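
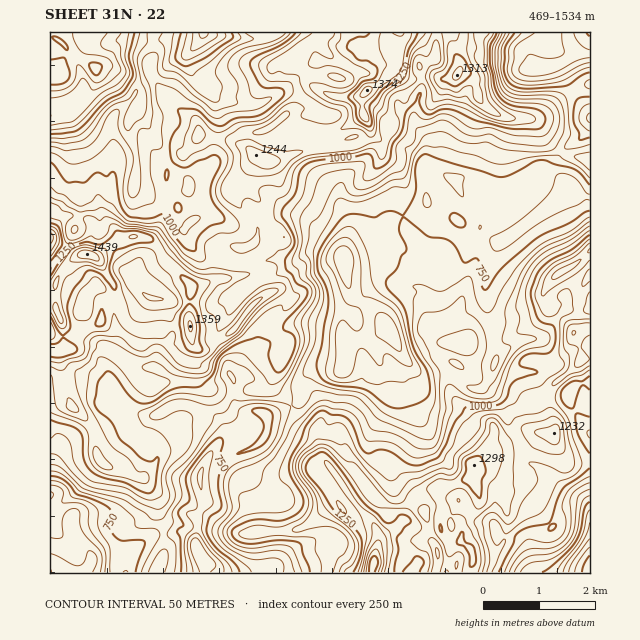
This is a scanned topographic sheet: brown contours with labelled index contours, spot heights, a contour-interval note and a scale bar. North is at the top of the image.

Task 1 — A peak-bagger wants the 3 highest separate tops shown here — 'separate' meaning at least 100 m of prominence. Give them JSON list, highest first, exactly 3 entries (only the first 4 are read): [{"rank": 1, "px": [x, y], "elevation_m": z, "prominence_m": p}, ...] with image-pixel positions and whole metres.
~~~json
[{"rank": 1, "px": [87, 254], "elevation_m": 1439, "prominence_m": 589}, {"rank": 2, "px": [367, 90], "elevation_m": 1374, "prominence_m": 306}, {"rank": 3, "px": [190, 326], "elevation_m": 1359, "prominence_m": 142}]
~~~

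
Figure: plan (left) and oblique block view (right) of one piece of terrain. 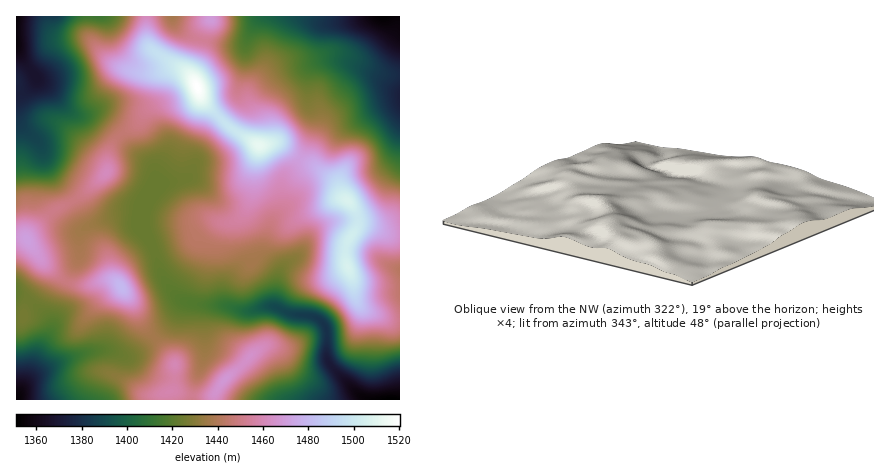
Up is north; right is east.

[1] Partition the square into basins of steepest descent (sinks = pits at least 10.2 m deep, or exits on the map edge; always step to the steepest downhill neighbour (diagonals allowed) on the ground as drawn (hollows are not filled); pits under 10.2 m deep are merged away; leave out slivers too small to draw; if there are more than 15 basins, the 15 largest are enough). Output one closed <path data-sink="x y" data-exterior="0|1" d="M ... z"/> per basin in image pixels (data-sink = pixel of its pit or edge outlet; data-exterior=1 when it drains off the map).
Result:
<path data-sink="392 400" data-exterior="1" d="M184 71l-8 0-8 5-7 22-17 16-10 12-12 7-8 9-5 10-3 22-26 23-28 15-22 20-3 4 1 6 14 20 18 16 10 5 20 2 14-5 8 0 8 4 14 20 11 24 30 36-1 22-2 5-7 3 1 6 234 0 0-166-10 0-26-9-6 2 0-9-5-12-12-12-9-15-18-14-16-7-14-12-6-3-20 2-28-17-28-28-7-18z"/><path data-sink="384 16" data-exterior="1" d="M400 16l-188 0-6 10-7 28-7 16 0 6 10 24 28 28 28 17 20-2 20 15 16 7 21 17 6 12 12 12 5 12 0 9 2-2 8 1 22 8 10 0z"/><path data-sink="16 16" data-exterior="1" d="M146 16l-130 0 0 221 10 2 4-7 22-20 24-13 24-19 7-8 1-16 6-14 8-9 12-7 10-12 17-16 5-18 6-7 4-2 10 1-37-26-2-6z"/><path data-sink="16 400" data-exterior="1" d="M22 237l-6 1 0 162 148 0 1-6 7-3 2-5 1-22-30-36-11-24-14-20-8-4-8 0-14 5-20-2-22-16-20-27z"/><path data-sink="172 16" data-exterior="1" d="M210 16l-62 0 0 28 6 8 30 17 8 9 0-8 7-16 4-18 8-16z"/>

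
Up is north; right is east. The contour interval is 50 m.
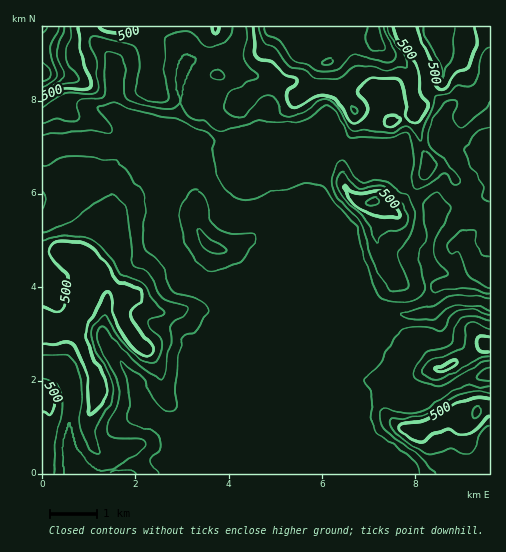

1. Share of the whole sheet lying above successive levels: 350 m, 64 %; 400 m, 41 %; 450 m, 25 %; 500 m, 13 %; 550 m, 4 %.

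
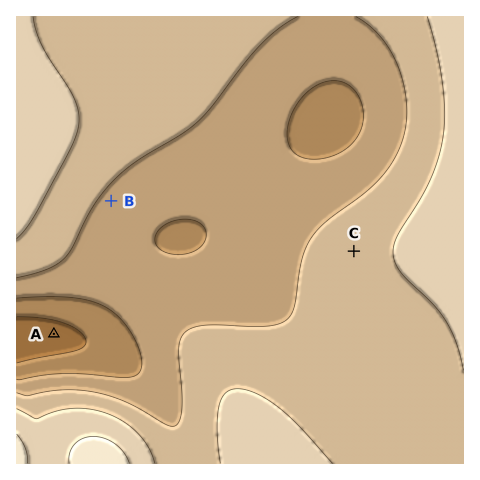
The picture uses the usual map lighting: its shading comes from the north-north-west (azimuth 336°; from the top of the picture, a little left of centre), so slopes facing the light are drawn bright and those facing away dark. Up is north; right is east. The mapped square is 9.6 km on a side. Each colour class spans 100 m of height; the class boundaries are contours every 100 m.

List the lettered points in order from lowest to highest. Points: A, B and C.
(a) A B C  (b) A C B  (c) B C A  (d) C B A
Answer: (a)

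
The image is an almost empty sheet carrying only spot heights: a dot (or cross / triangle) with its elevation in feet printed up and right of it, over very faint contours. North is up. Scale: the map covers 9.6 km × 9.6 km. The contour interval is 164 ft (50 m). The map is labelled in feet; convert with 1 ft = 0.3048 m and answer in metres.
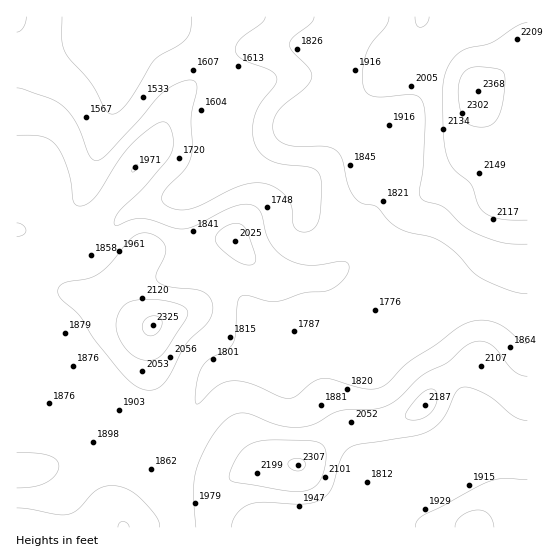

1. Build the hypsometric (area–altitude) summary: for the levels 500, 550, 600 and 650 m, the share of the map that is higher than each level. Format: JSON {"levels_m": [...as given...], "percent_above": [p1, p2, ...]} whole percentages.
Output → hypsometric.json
{"levels_m": [500, 550, 600, 650], "percent_above": [88, 67, 27, 8]}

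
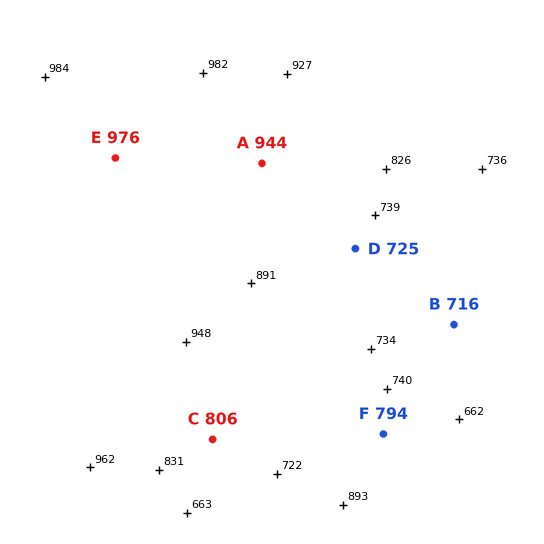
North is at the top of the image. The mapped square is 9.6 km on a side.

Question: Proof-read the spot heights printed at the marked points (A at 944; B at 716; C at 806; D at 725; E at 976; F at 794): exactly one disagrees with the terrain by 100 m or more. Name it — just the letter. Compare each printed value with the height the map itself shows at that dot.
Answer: A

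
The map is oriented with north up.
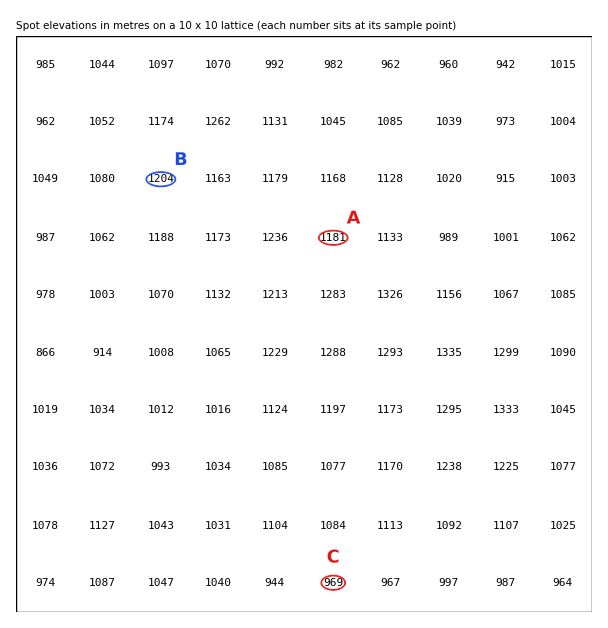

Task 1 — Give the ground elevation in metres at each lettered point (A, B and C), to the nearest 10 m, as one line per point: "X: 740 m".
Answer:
A: 1180 m
B: 1200 m
C: 970 m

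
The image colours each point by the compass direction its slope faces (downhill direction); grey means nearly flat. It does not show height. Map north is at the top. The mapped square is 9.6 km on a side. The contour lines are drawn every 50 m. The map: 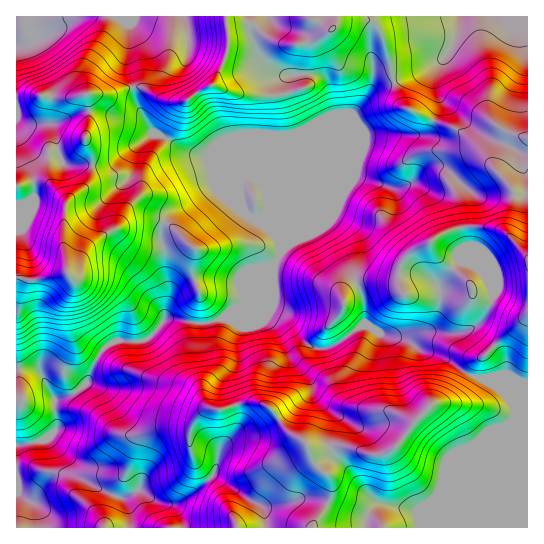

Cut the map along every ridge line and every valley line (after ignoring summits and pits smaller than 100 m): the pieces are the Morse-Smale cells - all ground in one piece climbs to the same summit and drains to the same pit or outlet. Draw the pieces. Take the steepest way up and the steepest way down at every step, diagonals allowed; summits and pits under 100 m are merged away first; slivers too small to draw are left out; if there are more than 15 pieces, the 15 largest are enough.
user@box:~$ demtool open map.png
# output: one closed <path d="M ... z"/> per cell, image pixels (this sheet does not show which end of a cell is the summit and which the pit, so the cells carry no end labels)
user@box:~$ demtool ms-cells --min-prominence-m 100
<path d="M254 179l-11 0-3 3-1 12 4 17-18-19-7-4-7 0-21 16-16 7-9 8-4 10 0 13 3 7 1 29 3 7 0 17-4 19-15 18-7 2-23-1-12 5-7 8-13 30-10 9-20 8-6-6-12-23-23-1 0 157 511 1 1-143-25-9-14 3-18-3-30-20-20-5-18-12-18-3-20-11-1-23-3-9-6-14-8-26-15-24-5-5-12 4-33 21-6-14-1-26-10-20z"/><path d="M133 87l-23 8-23-2 2 26-4 19-7 6-25 5-5 4 0 25 5 8-8-5-14 0-15 5 0 183 23 2 16 29 22-8 10-9 13-30 7-8 12-5 23 1 7-2 8-9 8-12 0-9 3-7 0-17-3-7-1-29-3-7 2-17 11-14 16-7 19-15 9-1 7 3-5-6-13-29-20-4-36-22-15-27z"/><path d="M441 167l-10 0-9 4-12 13-11 4-8 0-36-12-14 21-34 34 20-7 14 18 22 55 2 28 20 11 18 3 18 12 20 5 30 20 8 3 24-3 24 8 1-126-20-24 5-24 0-15-35 1-9-5z"/><path d="M335 16l-109 0 2 33-8 22-9 14-12 6-14 10-22-1-22-13-8 0 3 16 15 27 36 22 20 4 13 29 21 22-2-21 4-7 11 0 11 10 11 24 0 22 6 14 17-10 5-6 48-118 23-26 18-7-8-37-9-20-6-5-31 0-2 3z"/><path d="M117 16l-101 1 1 168 14-4 14 0 7 4-4-7 0-25 5-4 25-5 7-6 4-19-2-26 23 2 23-9-6-23 2-37z"/><path d="M527 16l-66 0-8 27-12 18-24 14-24 7 7 19 6 7 19 9 24 8 18 11 17 17 8 13 17 19 5 10 9-2 4-10-2-10-5-8-1-11-3-3 12 2z"/><path d="M225 16l-107 0 11 10-2 37 5 22 9 2 28 14 16 0 14-10 12-6 9-14 8-22 0-18z"/><path d="M459 16l-122 0-1 6 3-2 34 1 10 16 8 28 1 13 2 3 3 0 33-13 17-13 10-22z"/><path d="M519 152l-2 1 2 6 6 14 2 10-4 10-10 2 0 15-5 24 19 23 1-103z"/>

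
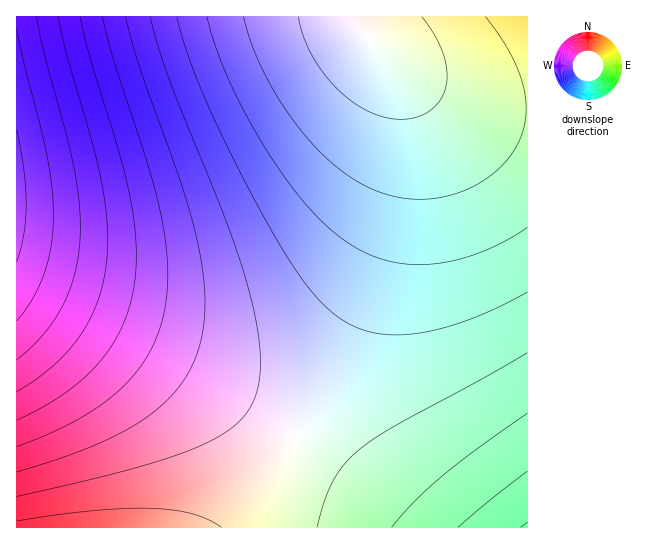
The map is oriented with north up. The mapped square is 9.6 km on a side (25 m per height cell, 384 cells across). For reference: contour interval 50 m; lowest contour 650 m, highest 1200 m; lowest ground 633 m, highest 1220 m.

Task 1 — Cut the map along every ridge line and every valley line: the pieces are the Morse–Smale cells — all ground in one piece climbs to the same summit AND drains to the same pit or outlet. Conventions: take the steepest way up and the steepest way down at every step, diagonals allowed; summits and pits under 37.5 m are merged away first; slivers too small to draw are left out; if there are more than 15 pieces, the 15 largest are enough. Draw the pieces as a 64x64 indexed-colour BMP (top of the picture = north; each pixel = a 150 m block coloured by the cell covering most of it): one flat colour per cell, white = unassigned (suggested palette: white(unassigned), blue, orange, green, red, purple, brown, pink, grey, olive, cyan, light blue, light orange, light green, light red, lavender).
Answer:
<image width="64" height="64" href="data:image/bmp;base64,Qk12CAAAAAAAAHYAAAAoAAAAQAAAAEAAAAABAAQAAAAAAAAIAAATCwAAEwsAABAAAAAAAAAA////ALR3HwAOf/8ALKAsACgn1gC9Z5QAS1aMAMJ34wB/f38AIr28AM++FwDox64AeLv/AIrfmACWmP8A1bDFADMzMzMzMzMzMzMzMzM1VVVVVVVVVVVVVVIiIiIiIiIiMzMzMzMzMzMzMzMzMzNVVVVVVVVVVVVVIiIiIiIiIiIzMzMzMzMzMzMzMzMzM1VVVVVVVVVVVVIiIiIiIiIiIjMzMzMzMzMzMzMzMzMzNVVVVVVVVVVVIiIiIiIiIiIiMzMzMzMzMzMzMzMzMzMzVVVVVVVVVSIiIiIiIiIiIiIzMzMzMzMzMzMzMzMzMzM1VVVVVVVSIiIiIiIiIiIiIjMzMzMzMzMzMzMzMzMzMzVVVVVVVSIiIiIiIiIiIiIiMzMzMzMzMzMzMzMzMzMzM1VVVVUiIiIiIiIiIiIiIiIzMzMzMzMzMzMzMzMzMzMzNVVVUiIiIiIiIiIiIiIiIjMzMzMzMzMzMzMzMzMzMzMzVVUiIiIiIiIiIiIiIiIiMzMzMzMzMzMzMzMzMzMzMzNVIiIiIiIiIiIiIiIiIiIzMzMzMzMzMzMzMzMzMzMzMzIiIiIiIiIiIiIiIiIiIjMzMzMzMzMzMzMzMzMzMzMxESIiIiIiIiIiIiIiIiIiMzMzMzMzMzMzMzMzMzMzMRERIiIiIiIiIiIiIiIiIiIzMzMzMzMzMzMzMzMzMzMRERESIiIiIiIiIiIiIiIiIjMzMzMzMzMzMzMzMzMzEREREREiIiIiIiIiIiIiIiIiMzMzMzMzMzMzMzMzMzERERERESIiIiIiIiIiIiIiIiIzMzMzMzMzMzMzMzMxEREREREREiIiIiIiIiIiIiIiIjMzMzMzMzMzMzMzMRERERERERESIiIiIiIiIiIiIiIiMzMzMzMzMzMzMzEREREREREREREiIiIiIiIiIiIiIiIzMzMzMzMzMzMzERERERERERERESIiIiIiIiIiIiIiIjMzMzMzMzMzMxEREREREREREREREiIiIiIiIiIiIiIiMzMzMzMzMzMRERERERERERERERESIiIiIiIiIiIiIiIzMzMzMzMzEREREREREREREREREREiIiIiIiIiIiIiIjMzMzMzMxERERERERERERERERERESIiIiIiIiIiIiIiMzMzMzMREREREREREREREREREREREiIiIiIiIiIiIiIzMzMzERERERERERERERERERERERESIiIiIiIiIiIiIjMzMxERERERERERERERERERERERERIiIiIiIiIiIiIiMzMRERERERERERERERERERERERERESIiIiIiIiIiIiIzERERERERERERERERERERERERERERIiIiIiIiIiIiIjERERERERERERERERERERERERERERESIiIiIiIiIiIiERERERERERERERERERERERERERERERIiIiIiIiIiIiIREREREREREREREREREREREREREREREiIiIiIiIiIiIhERERERERERERERERERERERERERERERIiIiIiIiIiIiEREREREREREREREREREREREREREREREiIiIiIiIiIiIRERERERERERERERERERERERERERERESIiIiIiIiIiIhERERERERERERERERERERERERERERERIiIiIiIiIiIiERERERERERERERERERERERERERERERESIiIiIiIiIiIRERERERERERERERERERERERERERERERIiIiIiIiIiIhEREREREREREREREREREREREREREREREiIiIiIiIiIiERERERERERERERERERERERERERERERESIiIiIiIiIiIREREREREREREREREREREREREREREREREiIiIiIiIiIhERERERERERERERERERERERERERERERESIiIiIiIiIiERERERERERERERERERERERERERERERERIiIiIiIiIiIREREREREREREREREREREREREREREREREiIiIiIiIiIhERERERERERERERERERERERERERERERESIiIiIiIiIiERERERERERERERERERERERERERERERERIiIiIiIiIiIRERERERERERERERERERERERERERERERESIiIiIiIiIhERERERERERERERERERERERERERERERERIiIiIiIiIiEREREREREREREREREREREREREREREREREiIiIiIiIiIRERERERERERERERERERERERERERERERESIiIiIiIiIhERERERERERERERERERERERERERERERERIiIiIiIiIiERERERERERERERERERERERERERERERERIiIiIiIiIkQREREREREREREREREREREREREREREREREiIiIiRERERBERERERERERERERERERERERERERERERESIiJEREREREERERERERERERERERERERERERERERERERIiREREREREQRERERERERERERERERERERERERERERERIkRERERERERBEREREREREREREREREREREREREREREREkREREREREREEREREREREREREREREREREREREREREREkREREREREREQREREREREREREREREREREREREREREREURERERERERERBEREREREREREREREREREREREREREREUREREREREREREEREREREREREREREREREREREREREREUREREREREREREQREREREREREREREREREREREREREREURERERERERERERBERERERERERERERERERERERERERERRERERERERERERE"/>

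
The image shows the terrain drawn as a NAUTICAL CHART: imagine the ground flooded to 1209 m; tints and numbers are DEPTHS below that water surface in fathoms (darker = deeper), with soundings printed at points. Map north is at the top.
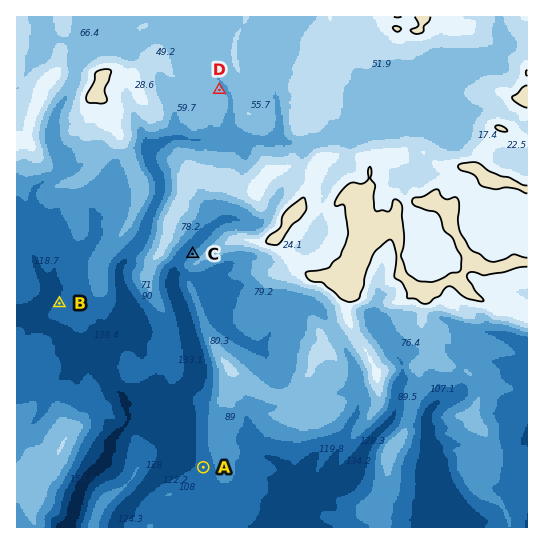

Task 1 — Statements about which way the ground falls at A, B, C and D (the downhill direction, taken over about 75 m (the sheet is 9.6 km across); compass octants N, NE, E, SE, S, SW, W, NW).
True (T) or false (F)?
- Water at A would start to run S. F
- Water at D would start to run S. F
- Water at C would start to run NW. T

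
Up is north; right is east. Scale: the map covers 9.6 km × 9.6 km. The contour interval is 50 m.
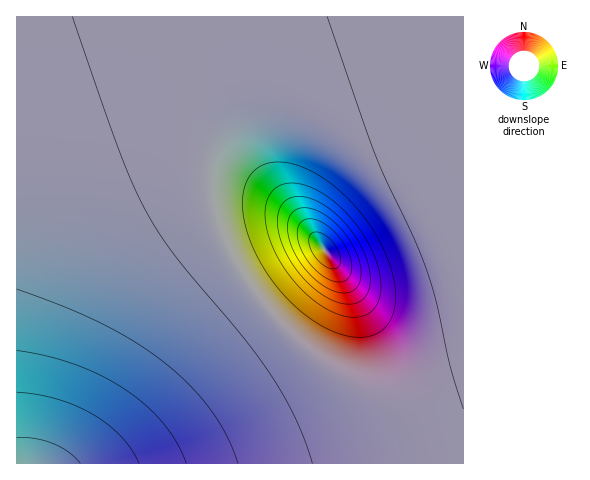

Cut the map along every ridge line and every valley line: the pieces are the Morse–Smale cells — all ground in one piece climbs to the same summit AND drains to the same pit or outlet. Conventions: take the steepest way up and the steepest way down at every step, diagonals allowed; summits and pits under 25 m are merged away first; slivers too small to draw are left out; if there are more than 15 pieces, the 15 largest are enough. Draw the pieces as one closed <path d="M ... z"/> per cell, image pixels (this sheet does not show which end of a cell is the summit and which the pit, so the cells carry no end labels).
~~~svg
<path d="M463 16l-447 1 1 447 447-1 0-88-39 10-35 0-39-12-33-20-41-35-35-46-21-43-8-39 1-24 6-20 14-22 15-14 41-20 169-58 5-3z"/><path d="M463 30l-161 55-43 19-16 11-13 15-10 16-4 14-3 30 6 32 15 36 18 28 25 32 41 35 33 20 32 11 19 2 23-1 22-5 17-6z"/>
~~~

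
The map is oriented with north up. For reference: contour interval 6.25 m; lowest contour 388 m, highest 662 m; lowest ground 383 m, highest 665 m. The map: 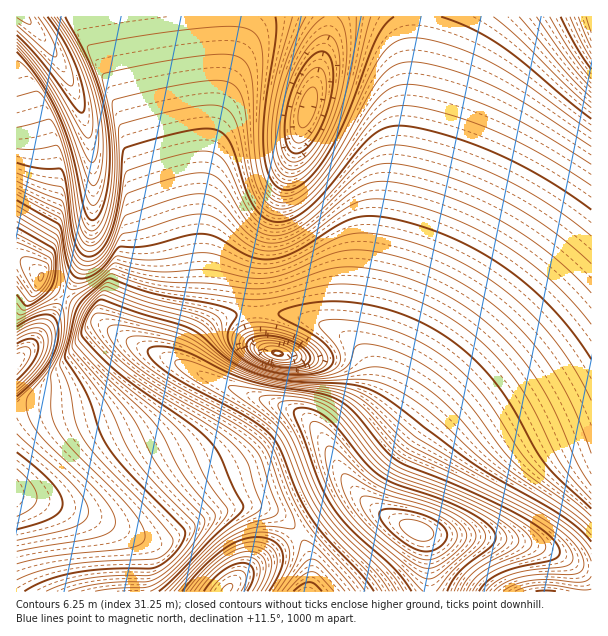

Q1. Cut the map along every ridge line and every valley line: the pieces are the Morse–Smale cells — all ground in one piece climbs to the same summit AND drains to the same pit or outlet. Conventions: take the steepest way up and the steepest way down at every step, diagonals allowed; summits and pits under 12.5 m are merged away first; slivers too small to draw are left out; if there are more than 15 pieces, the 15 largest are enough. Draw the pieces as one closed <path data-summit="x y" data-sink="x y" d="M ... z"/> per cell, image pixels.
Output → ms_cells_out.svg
<path data-summit="417 530" data-sink="591 17" d="M591 16l-177 1 0 49-8 80-16 90-23 97 3 50-4 12-8 10-32 32 0 7 24 42 19 19 14 9 42 20 73 4 38 8 24 8 25 14 7-1z"/><path data-summit="417 530" data-sink="308 108" d="M413 16l-183 1 0 27-2 25-18 78-8 53-2 100-6 21-13 29-1 10 3 6 5 0 2-12 8-13 18-19 12-6 14-3 37 0 42 11 29 16 16 19 2 9 0 19 2-25-3-8 0-21 23-97 19-113 5-57z"/><path data-summit="417 530" data-sink="17 494" d="M147 350l-9 4-31 36-20 12-22 4-38 0-11 2 1 184 121 0 1-41-6-12-13-10 29 12 15 0 48-27 24-8 15-1 16 3 9 4 24 22 44-32 9-4 9 0-12-12-8-13-24-44-13-13-17-8-58-20-48-24z"/><path data-summit="417 530" data-sink="23 17" d="M230 16l-206 1 19 21 19 28 18 39 11 42 3 30-3 59-7 27-18 34 24 15 14 13 18 12 57 27 2-1-1-7 2-11 12-24 6-21 2-100 8-53 18-78 2-25z"/><path data-summit="41 276" data-sink="23 17" d="M23 16l-7 1 0 241 10 4 9 8 5 5 0 6 2 2 23 13 19-33 7-27 3-36-3-53-11-42-18-39-19-28z"/><path data-summit="417 530" data-sink="278 353" d="M279 313l-37 0-14 3-12 6-18 19-8 13-2 12 4 4 38 18 58 20 12 6 18 15 6 11 4-8 27-25 7-11 6-15 0-13-2-9-16-19-14-9-33-13z"/><path data-summit="417 530" data-sink="306 591" d="M359 498l-6 0-9 4-46 32 8 11 6 18 0 18-4 10 121 1-1-41-4-17-41-20z"/><path data-summit="227 590" data-sink="17 494" d="M251 505l-15 1-24 8-48 27-15 0-26-11 10 9 6 12 0 40 86 1 32-30 41-28-6-9-16-13-9-4z"/><path data-summit="417 530" data-sink="17 362" d="M65 296l-28 43-21 21 1 48 48-2 22-4 20-12 31-36 10-4-26-13-18-12-14-13z"/><path data-summit="417 530" data-sink="546 591" d="M431 534l-7 0 4 17 0 28 3 13 161-1-1-23-10-2-32-16-51-12z"/><path data-summit="227 590" data-sink="306 591" d="M299 535l-42 27-31 29 82 1 4-11 0-18-6-18z"/><path data-summit="41 276" data-sink="17 362" d="M20 259l-4 1 1 100 20-21 27-40-1-4-21-12-2-2 0-6z"/>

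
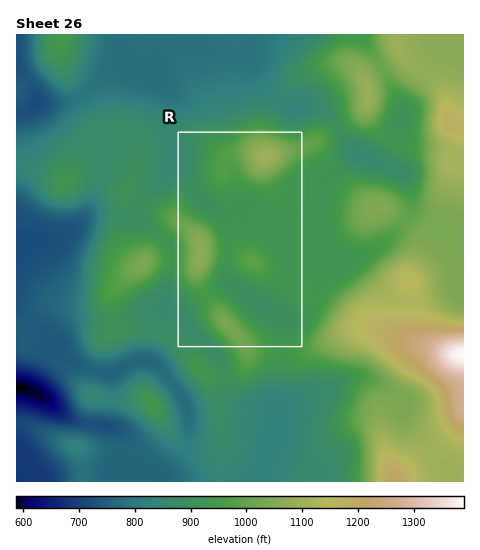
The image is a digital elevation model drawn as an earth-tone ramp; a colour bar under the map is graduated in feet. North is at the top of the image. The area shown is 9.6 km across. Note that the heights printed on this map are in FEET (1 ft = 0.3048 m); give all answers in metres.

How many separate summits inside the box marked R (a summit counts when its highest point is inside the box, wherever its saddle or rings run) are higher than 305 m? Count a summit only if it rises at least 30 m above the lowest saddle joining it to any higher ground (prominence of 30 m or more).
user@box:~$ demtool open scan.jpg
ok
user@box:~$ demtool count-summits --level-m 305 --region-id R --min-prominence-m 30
2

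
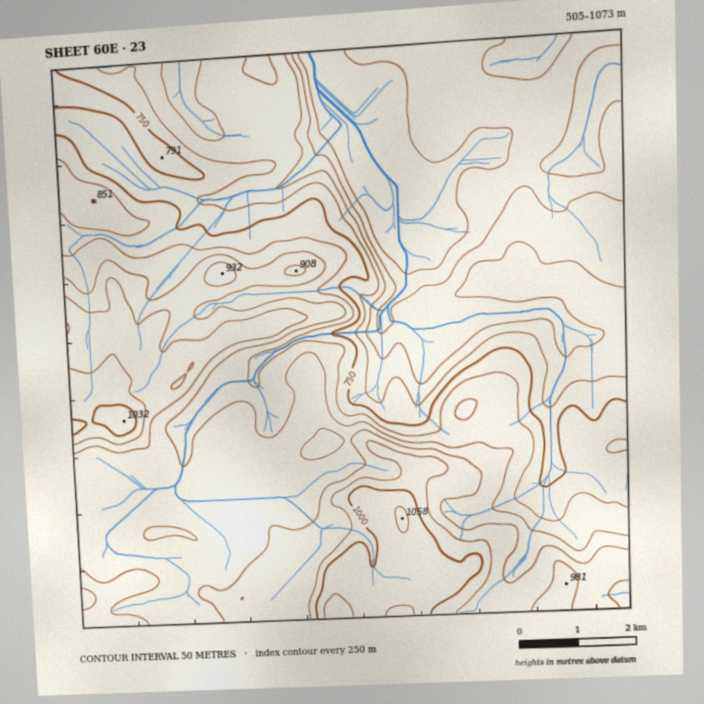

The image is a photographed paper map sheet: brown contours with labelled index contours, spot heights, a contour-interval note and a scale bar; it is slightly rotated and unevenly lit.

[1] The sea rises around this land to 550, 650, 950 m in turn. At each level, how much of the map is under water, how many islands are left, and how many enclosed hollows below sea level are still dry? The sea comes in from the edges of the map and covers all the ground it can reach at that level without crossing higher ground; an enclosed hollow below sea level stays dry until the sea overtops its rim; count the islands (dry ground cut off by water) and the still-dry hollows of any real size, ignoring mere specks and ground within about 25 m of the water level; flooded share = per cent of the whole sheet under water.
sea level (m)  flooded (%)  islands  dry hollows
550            9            0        0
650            25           0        0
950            92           0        0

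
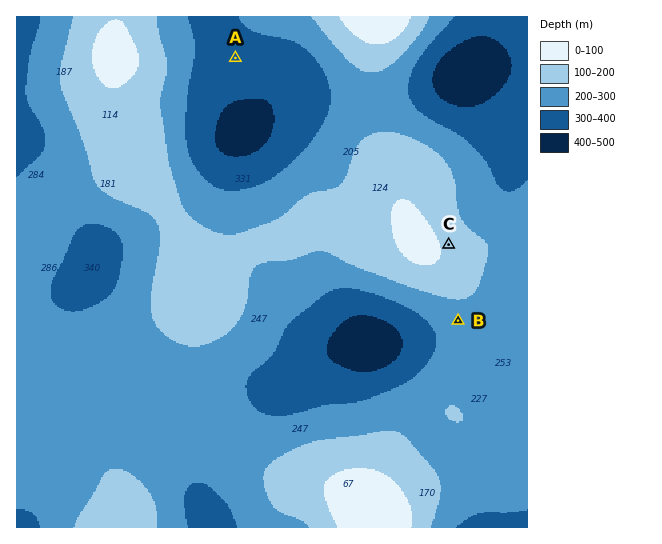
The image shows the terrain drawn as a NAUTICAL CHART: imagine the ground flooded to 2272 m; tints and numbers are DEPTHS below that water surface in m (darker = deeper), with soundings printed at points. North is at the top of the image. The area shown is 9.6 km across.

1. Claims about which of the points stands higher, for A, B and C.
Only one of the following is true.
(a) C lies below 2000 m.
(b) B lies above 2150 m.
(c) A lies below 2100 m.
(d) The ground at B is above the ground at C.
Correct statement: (c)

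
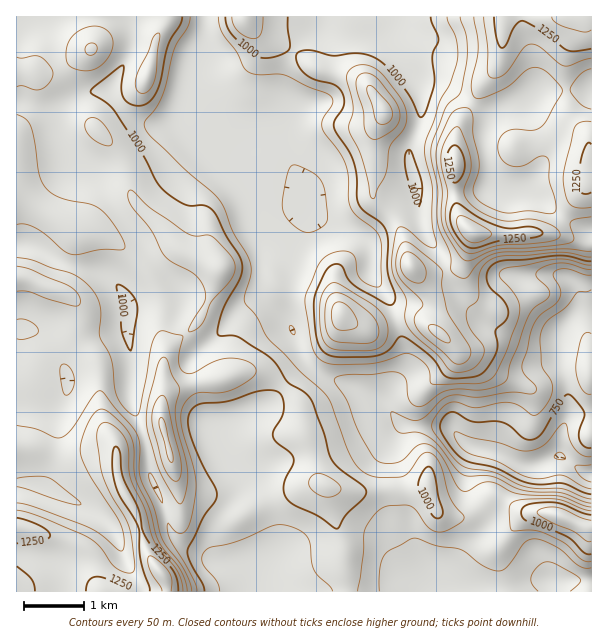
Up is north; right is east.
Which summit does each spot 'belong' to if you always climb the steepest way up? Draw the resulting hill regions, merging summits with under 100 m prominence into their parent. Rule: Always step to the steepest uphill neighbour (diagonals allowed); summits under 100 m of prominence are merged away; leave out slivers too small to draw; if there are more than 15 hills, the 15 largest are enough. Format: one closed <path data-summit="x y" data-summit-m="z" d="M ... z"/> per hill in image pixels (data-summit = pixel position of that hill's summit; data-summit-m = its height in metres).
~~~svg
<path data-summit="161 573" data-summit-m="1336" d="M204 16l-188 1 0 574 430 1 5-7 5-16 7-15 27-32-22-33 0-16 7-24-10-5-16-17-30 0-17-3-24-27-58-24-16-16-16-36 0-13 8-33-2-35 2-7 11-14 5-12-3-2-51 0-18-37 1-16-10-1-15-7-18-14-11-13-1-12 6-30 10-25z"/><path data-summit="471 231" data-summit-m="1346" d="M434 82l-16 2 3 11 0 24-12 30 0 12 7 22 2 30 4 15 5 9 13 17 12 33 34 38 36 15 37 1 1 24 8 27 0 24-8 21-1 18 17 13 15 6 1-385-50 3-17 11-19 5-9 4-9 0-20-10-15-12z"/><path data-summit="411 267" data-summit-m="1200" d="M417 196l-1 4-20 8-32 31 6 9 0 24 21 30 13 48 0 16-16 26-3 12 7 10 13 12 44 1 16 17 9 4 23 4 27 12 15 0 18-7 2-2 3-24 6-15 0-24-8-27-1-24-37-1-31-12-13-11-26-30-12-33-13-17-9-24z"/><path data-summit="383 111" data-summit-m="1175" d="M326 24l-2 0 7 9 3 11 0 16-4 26-5 10-5 6-21 7-7 7-9 16-1 8 7 19 19 35 5 19 17 11 35 14 31-30 20-8 0-17-7-22 0-12 12-30 0-24-7-18-34-41-23-4z"/><path data-summit="162 426" data-summit-m="1208" d="M182 292l-8 4-31 6-15 6 0 33 4 13-2 42 15 44 5 34 13 29 9 31 10 10 24 10 7 6 9 2-5-7-3-9 2-18 4-10 22-30 6-15-19-17-13-25-8-8-6-12-10-39 0-13 7-9-17-20-4-9 0-7 4-14z"/><path data-summit="560 516" data-summit-m="1086" d="M479 448l-4 1-5 12-2 12 0 16 22 33-27 32-7 15-5 16-5 6 108 1 1-12 36 0 1-106-16-6-16-12-21 8-15 0-27-12z"/><path data-summit="579 17" data-summit-m="1312" d="M591 16l-202 0-3 11-6 9 39 48 22 0 12 6 23 16 12 6 9 0 9-4 19-5 17-11 48-2 2-3z"/><path data-summit="341 314" data-summit-m="1176" d="M312 211l-16 22-2 7 2 35-8 33 0 13 16 36 10 11 15 10 40 14 15 11 4-11 16-26 0-16-13-48-21-30 0-24-3-6-14-10-32-12z"/>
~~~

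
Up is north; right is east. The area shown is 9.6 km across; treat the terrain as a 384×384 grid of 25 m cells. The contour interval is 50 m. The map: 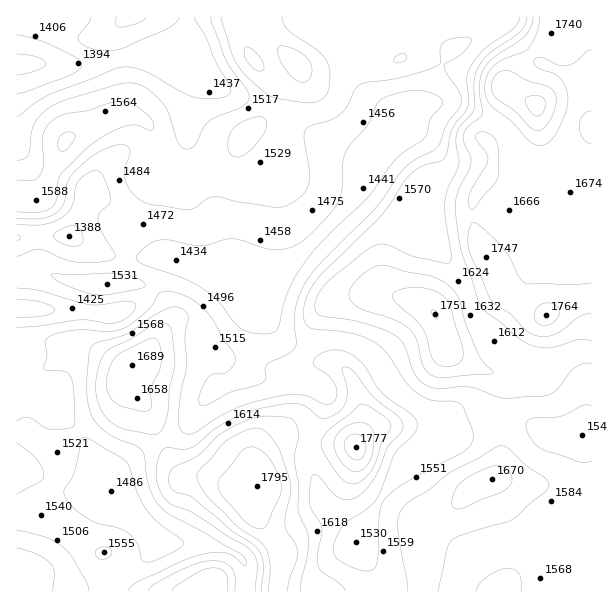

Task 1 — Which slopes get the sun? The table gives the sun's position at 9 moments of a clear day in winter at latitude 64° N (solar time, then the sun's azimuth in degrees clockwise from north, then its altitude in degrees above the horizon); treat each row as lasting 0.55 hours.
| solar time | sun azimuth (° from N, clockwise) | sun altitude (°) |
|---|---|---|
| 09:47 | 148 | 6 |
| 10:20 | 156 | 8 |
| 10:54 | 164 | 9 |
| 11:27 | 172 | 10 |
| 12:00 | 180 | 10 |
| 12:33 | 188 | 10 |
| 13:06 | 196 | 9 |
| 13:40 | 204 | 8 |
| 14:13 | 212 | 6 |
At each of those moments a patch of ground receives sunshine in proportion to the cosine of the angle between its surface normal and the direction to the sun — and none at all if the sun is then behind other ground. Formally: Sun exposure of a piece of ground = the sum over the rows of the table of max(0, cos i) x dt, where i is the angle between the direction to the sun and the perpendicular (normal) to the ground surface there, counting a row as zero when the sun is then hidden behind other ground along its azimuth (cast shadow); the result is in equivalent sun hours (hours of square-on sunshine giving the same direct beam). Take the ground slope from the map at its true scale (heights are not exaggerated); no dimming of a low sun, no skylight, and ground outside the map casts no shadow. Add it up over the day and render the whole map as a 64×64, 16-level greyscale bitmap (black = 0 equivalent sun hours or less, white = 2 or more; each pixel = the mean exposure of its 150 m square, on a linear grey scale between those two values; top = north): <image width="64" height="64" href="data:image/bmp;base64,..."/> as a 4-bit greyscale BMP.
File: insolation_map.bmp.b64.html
<image width="64" height="64" href="data:image/bmp;base64,Qk12CAAAAAAAAHYAAAAoAAAAQAAAAEAAAAABAAQAAAAAAAAIAAATCwAAEwsAABAAAAAAAAAAAAAAABEREQAiIiIAMzMzAERERABVVVUAZmZmAHd3dwCIiIgAmZmZAKqqqgC7u7sAzMzMAN3d3QDu7u4A////AFVVVVZmVDIiI0RVVmVVVmZUQzMzRFVmZlVEVVVmVVVVZmVVZ4djEAAAASIkVERXh1MRESNFVnd2VDMzRFVVVVVmd2d4mZdBAAAAAAAjVWeZYxESI0Vmd3ZUQyIjNFVVVXiIiIiJmGMQAAAAABWIdnh1MiNEVmd3dmZUMyM0VVZmmaqphlVVVDEAAAABa9t0RWdkRFVWZndnd3ZVRFVmZma7u6l0IRIzMyEAACjv/GIjV3dlVVZmZmeJmHd3dmZmZsy6l1MRESREVWVp3//7ZDNFd3ZlVmZlaJqpmId3ZmZmqql1QyIjNVeKq97u7bl1QyNXiHZVVVVomqmZh3dmZmZmZUMzRERVec3d3u25iIdTIkeahlRENFaJmZmHd3d2ZjMzM0RVVVaL3tzN3Kh4mXVEaKuoUyIjRWeImYiIh3ZVMiI1VVVVZ5vMy7u5h2eIdlZ5vLljIRI0VniZmYiIdlUzNFZmVVZniZmqmHZWZmZVZnm823QhESI0Z4mId3ZmVURFZ2ZlZmd3ZmdlQzREMzRnir3slTIREREkVmVERERVVWZ3ZmZmZ2VCIiIjMzMiNGiazu2nQyEAAAASIiESI0R3d3ZmZneHZCEAASMzIiNGeavN26hkMhAAAAARERIjRHd2ZmZnmql1IAABIzMhI1Z4iamImpdUMhAAARIiM0RVdlREVoq93JYxAAAREREjVmZVQzWcynZUMiIjMzNEVVVlQzNXnN3cuVIAAAAAASNFQyEAE4vKh2VEVVQzRFVVVVRENFiszMu6dBAAAAAAE0QxAAACRVVmVWZmVERVZmZmRERFV5qqmZh1MQAAAAABIiEAAAEAASRWZmZVZ3iIh2ZERVVniZmHdmVCEAAAAAAAAAAAAAABR4iHZniaqqqYd1VVVWZ4iIZVVVMhAAAAAAAAACEQABSLzLqZqru7qph3ZmZmZmZ4d2ZmVUMhAAAAAAATQxABN73u7dzLqqmZiHd3d3dlVVZ4h3dlRDIQAAABJGZkIRNYve7+3KmIiHiIiFVnd3VDRXiId2VUQyEAASVneFISNXib3u24ZVVmZ4iZREVndkMiRWZmVVVUMhESI0RTEBNWd4m8ynQyI0VneapVVmdlQgABRVVEVlQzMhESIQABNXiHd4mGQyI0Z4iJqlVWZlQgAAATRVVmUyEREjRDIRR5qZiHdlQzRWi83LmZIiEREQAAAAE1VnYyESIjV5mZq7y7qpl1MzRorN//25gAAAAAAAAAABNnZCIjRERXvN3d3czMuoUzNYq7u8zMqQAAAAAAAAAAAkUyI0VVVVaLzM3d3cy5dENHvMqGZ5q7IAABIiEAAAAAEREkVlVURFeJq7y7qYUzNFi8uFQzV5rLq8zMuoQgAAAAATVWVVQzM1Z3iYdlMQEjWKuWQhEjVu7tzLuqqoUgAAATRVVVVDIiI0RFVDEAABNYmGQhAAEiqqqHVDMzMyEAASNEVVVVMhERIiIiEAAAE3mGQyEAARFmZTEAAAAAAAETNFVVVlVCEAAREREAAAAlmoUzIhIiIiIxAAAAAAEiM0RVVmZmZlMgAAERAAAAATaqdDMzRDMzAAAAAAAUVlZmZnZmZnd3ZDEAAREREAASSJdCI0VVVVUAAAAAFHh3d4iIh3d3eIh1QhAAEiIiIiRoYxEkVVVVVVMyISRoh2d4iZmYiIiIiHZTIQABIzREVXZBEjRWVVZm//65d3dlVoiZmYiIiIiId2UyEAEkVVVmdkIjRVZmZnf///6oZURXiIiIiIiIiHd3dlMhABNmZmZmVEVVVmZmeP///JZDNXiIiHd3eIiHd3d3ZDIQElZ2ZmZmZmZVZmd3ZmiYdURXiZmYd3d3iHd3d3dlQyERNXdlRGeHZlVmZmYRI1Z2VniJmZmHd3d3d3ZmZmVEMhEjZlQzRoh2ZmZmZREkaJmHd3eIiHd3iId3ZmZmVVRDIRE1UyIkd3ZmZmZmATWL3KhmVVVVVWeIiHZmZVVVVUQyEAEjIiNGZmZ3dmYSRpztyXVERDMzRniId2ZVVVVVVEIQAAI0REVWZ3dmZiRXis3bllREQzNFZ4h3ZmVVZmZVQyAAAleHZlZ4h2ZmRWZnm93Kh3dkREVWd4d2ZVVmdmVUMQACaKl1VoqoZmdFVERorMy5h2RERERWd3ZlZnd3ZlRDIRNFZTNHrMl2d0MyESNYq6mGVERDMzRWZmZ4iIh2VUQzMyEQE3rNynZmMhEAASRndlQ0QzIRASRWeJmZmHZVVVQyAAA4vMy6hlQhEAAAEjREMjNDIQAAE2eauqmIdmVVVDIRFK3tqImGQxAAAAAAESIhIzMhAAJGiau6mHd3d2ZlVDNHvdpjNWZDAAAAAAAAARESIyIiR5qZq6l3d4mqiHd3ZmeJhSABNVUAAAAAAAAAARIjNFes25iZl2Z4q93bqYh2VUQhAAAkVREAAAAAAAABIzRFet3Jd4h2Vmiave7Kh1QyEAAAAUZmQyEQABERARI0RFeby4VndkRFVmZ4q6h1MhEAABAkeId2ZmeIh2ZURFVVZ5qXRGZBESNERDRFZVQyEAAANXiamJmqu6u8upiHZmZ4mHQ1UxABJEVEQzNEVVQhAAAViZiIqqmHZnmru7qYd4mYZEVBABI0VVVVREVmZUIAAAJndmd3ZUMyNGiry7mImZhlVUIRI0VVZmZmZmZmUxAAAlZUVWVVVEREVneIh3d3dmVVVENEVVVmZmZmVVVDIQAEVVVV"/>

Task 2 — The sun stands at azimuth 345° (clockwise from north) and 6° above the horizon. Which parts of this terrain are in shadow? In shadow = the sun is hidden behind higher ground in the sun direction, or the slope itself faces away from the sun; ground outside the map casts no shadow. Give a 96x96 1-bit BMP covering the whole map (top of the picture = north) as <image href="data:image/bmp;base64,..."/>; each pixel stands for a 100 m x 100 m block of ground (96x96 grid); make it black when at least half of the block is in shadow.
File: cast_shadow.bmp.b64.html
<image width="96" height="96" href="data:image/bmp;base64,Qk2+BAAAAAAAAD4AAAAoAAAAYAAAAGAAAAABAAEAAAAAAIAEAAATCwAAEwsAAAIAAAAAAAAA////AAAAAAAAAAAAGweAAAAAAAAAAAAAD4eAAAAAAAAAAAAAB4eAAAAAAAA8B4AAD8eAAAAAAAB+B4AAD8fADAAAAAB+AIAAP8PAHAAAAAD+AAAP/8DwPgB4AAD+AAA//8B4fgD8AAD+AAB//8A4fgD+AAD+AAB//8AY/gD/AAD8AAD///gB/gD/AAAwAAD///wD/gB/AAAAAAD//H4D/gA/wAAAAAH/+D4D/gAH4AAAAAH/8D4D/gAB8AAAAAD/4D8D/gAB8AAAAAA+AB4D/wAB8AAAAAAIAAAD/wAAAAAAADgAAAAD/4AAAAAAAHgAAAAD/8AAAAAAAPgAAAAD/8AAAAAAAPwAAAAD/8AAAAAAAfwAAAAD/+AAAAAAA/4AAAAAf+AwAAAAA/8AAAAAH+D4AAAAB/8AAAAAD+H4AA4AB/+AAAAAB+H8AB4AB//AAAAAAYP8D/8AB//AAAAAAAf8P/8AAAHgAAAAAAf///8AAAAQAAAAAA////8AAAAYAAAAAB////8AAAA4AAAAAD////8AAAB4AAAAAD////8AAAB4AAA4A///+P8AAAD4AAB4B7/+AP8AAADwAAD4D4/4Af8AAAAAAAAAH4fwAf8AAAAAAAAAP4PgA/8AAAAAAAAA/8CAH/8AAAAAAAAH/8AAP/8AAAAAAAB//+AAf/8AAAAAAAB//+AA//8AAAAAAAD///AB//8AAYAAAAB///AB//8cH+AAAAB//+AD4H9///AAAAAf/8AD4A////gAAAAB/gAD4AP///wAAAAAAAABwAD///wAAAAAAAAAAAD///gAAAAAAAAAAAD+AAAAAAAAAAAAAAAAAAAAAAAAAAAAAAAAAAAAAAAAAAAAAAAAAAAAAAAAAAAAAAA/wAAAAAAAAAAAAAA/8AAAAAAAAAAAAAB/+AAAAAAAAAAAAAB/+AAAAAAAAAAAAAD//AAAAAAAAAAAAAD//AAAAAAAAAAAAAD//AAAAAAAAAAAAAD//AAAAAAAAAAAAAD//gAAAAAAAAAAAAD//wAAAAAAAAAAAAAD/wHAAAAAAAAAAAAB/wHAAAAAAAABAAAB/4CAAAAAAAAAAGAB/4AAAAAAAAAAAOAB/4AAAAAAAAAAAeAB/4AAAAAAAAAAAeAB/8AAAAAAAAAAB/AA/+AAAAAAAAAAD/AA//AAAAAAAAAAH/AAf/AAAAA8AAAAH/AAH/gAAAB+AAAAP/AAB/AAAAD/AAAAf/AAAfAAAAH/AAAA//AAAAAAAAP/AeAA//AAAAAAAAf/D/AB//AAAAAAAAf+H/gB8OAAAAAAAO/4P/wB8GAAAAAAA//wP/wBwAAAAAAAB/fAf/4AAAAAAAAAD+GAf/8AAAAAAAAAD8AAf/wAAAAAAAAAH4AAH/wAAAw/4AAAHgAAAfgAAB5///8AAAAAACAAAB7///+AAAAAAAAAAB7////AAAAAAAAAAAz/D//gAAAAAAAAAADwAf/gAAAAAAAAAAAAAH/wAAAAAAAAAAAAAB/gAAAAAAAAAAAAAAAAAAAAAAAAAAA="/>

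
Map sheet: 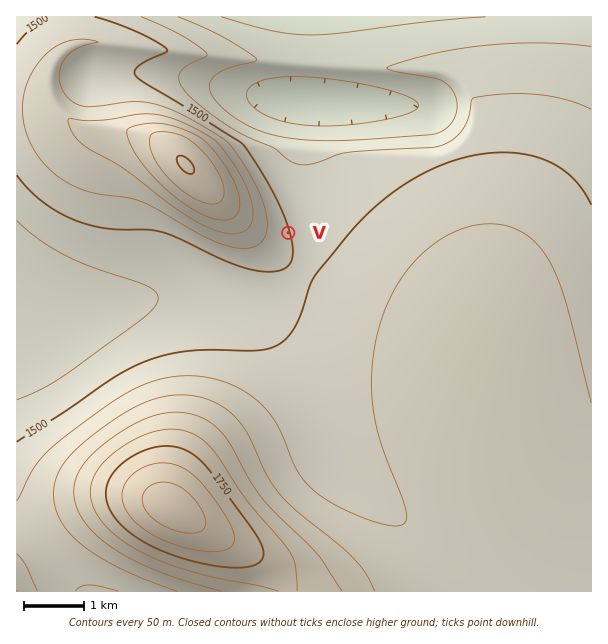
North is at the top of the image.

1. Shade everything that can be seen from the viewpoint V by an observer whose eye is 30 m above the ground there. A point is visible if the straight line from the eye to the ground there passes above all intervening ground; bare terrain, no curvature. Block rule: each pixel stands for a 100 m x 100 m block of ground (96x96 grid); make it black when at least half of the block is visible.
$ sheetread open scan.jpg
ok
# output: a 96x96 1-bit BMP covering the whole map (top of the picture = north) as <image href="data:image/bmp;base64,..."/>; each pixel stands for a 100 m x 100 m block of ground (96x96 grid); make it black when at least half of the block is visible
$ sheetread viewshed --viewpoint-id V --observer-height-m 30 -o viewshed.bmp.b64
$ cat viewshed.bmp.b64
<image width="96" height="96" href="data:image/bmp;base64,Qk2+BAAAAAAAAD4AAAAoAAAAYAAAAGAAAAABAAEAAAAAAIAEAAATCwAAEwsAAAIAAAAAAAAA////AAAAAAAAAAAAAAB/8AAAAAAAAAAAAAB///gAAAAAAAAAAAD///gAAAAAAAAAAAD///gAAAAAAAAAAAH///AAAAAAAAAAAAf///AAAAAAAAAAAD///+AAAAAAAAAAAP///+AAAAAAAAAAA////8AAAAAAAAAAD////4AAAAAAAAAAH////4AAAAAAAAAAf////wAAAAAAAAAB/////gAAAAAAAAAH/////gAAAAAAAAAP/////AAAAAAAAAA/////+AAAAAAAAAD/////8AAAAAAAAAH/////8AAAAAAAAAf/////4AAAAAAAAA//////wAAAAAAAAD//////wAAAAAAAAH//////gAAAAAAAAf//////gAAAAADAB///////AAAAAAB/////////gAAAAAA/////////wAAAAAAP////////8AAAAAAH/////////AAAAAAB/////////gAAAAAA/////////wAAAAAAP////////4AAAAAAH////////8AAAAAAD////////+AAAAAAA/////////AAAAAAAf////////gAAAAAAH////////gAAAAAAD////////wAAAAAAA////////4AAAAAAAf///////4AAAAAAAH///////8AAAAAAAB///////8AAAAAAAAP//////+AAAAAAAAD//////+AAAAAAAAA//////+AAAAAAAAAP//////AAAAAAAAAD//////AAAAAAAAAA//////AAAAAAAAAAf/////AAAAAAAAAAP/////gAAAAAAAAAH/////gAAAAAAAAAD/////gAAAAAAAAAD/////gAAAAAAAAAB/////wAAAAAAAAAB/////wAAAAAAAAAB/////wAAAAAAAAAD/////wAAAAAAAAAD/////wAAAAAAAAAH/////wAAAAAAAAAP/////wAAAAAAAAAf/////wAAAAAAAAA//////4AAAAAAAAB//////4AAAAAAAAD//////4AAAAAAAAH//////4AAAAAAAAH//////4AAAAAAAAH//////4AAAAAAAAP//////4AAAAAAAAP//////4AAAAAAAAP//////4AAAAAAAAP//////4AAAAAAAACH/////4AAAAAAAAAH/////4AAAAAAAAAP/////wAAAAAAAAAP/AAADwAAAAAAAAAAAAAAAwAAAAAAAAAAAAAAAwAAAAAAAAAAAAAAAQAAAAAAAAAAAAAAAYAAAAAAAAAAAAAAAYAAAAAAAAAAAAAAAYAAAAAAAAAAAAAAAYAAAAAAAAAAAAAAAYAAAAAAAAAAAAAAA4AAAAAAAAAAAAAAAwAAAAAAAAAAAAAADwAAAAAAAAAAAAP//gAAAAAAAAAAf////AAAAAAAAAB/////4AAAAAAAAAf////8AAAAAAAAAA/AAAAAAAAAAAAAAAAAAAAAAAAAAAAAAAAAAAAAAAAAAAAAAAAAAAAAAAAAAAAAAAAAAAAAAAAAAAAAAAAAAAAAAAAAAAAAAAAAAAAAAAAAA="/>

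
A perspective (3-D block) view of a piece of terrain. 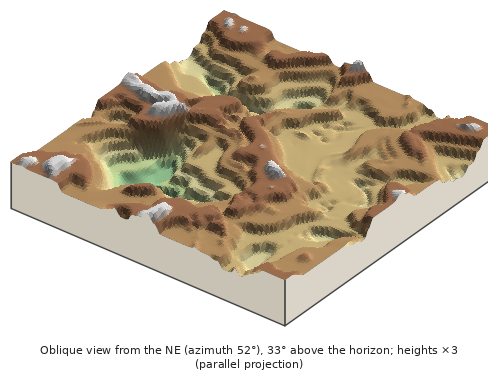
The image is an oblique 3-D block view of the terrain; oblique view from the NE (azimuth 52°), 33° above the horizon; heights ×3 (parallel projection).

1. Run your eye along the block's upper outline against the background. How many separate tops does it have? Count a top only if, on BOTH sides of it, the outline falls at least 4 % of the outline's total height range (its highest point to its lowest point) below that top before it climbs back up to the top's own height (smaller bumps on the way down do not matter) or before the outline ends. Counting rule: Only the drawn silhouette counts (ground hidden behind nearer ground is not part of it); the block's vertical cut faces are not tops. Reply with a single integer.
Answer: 2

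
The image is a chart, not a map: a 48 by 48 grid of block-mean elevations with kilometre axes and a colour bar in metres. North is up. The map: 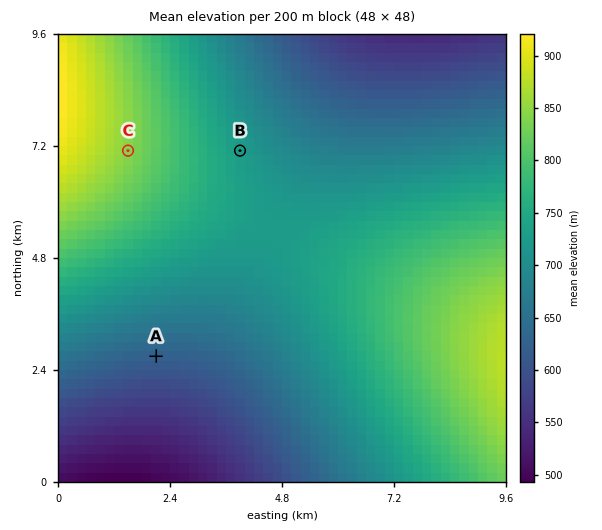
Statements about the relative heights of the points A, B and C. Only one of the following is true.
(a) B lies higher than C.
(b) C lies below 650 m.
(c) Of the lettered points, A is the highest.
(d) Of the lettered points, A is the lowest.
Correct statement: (d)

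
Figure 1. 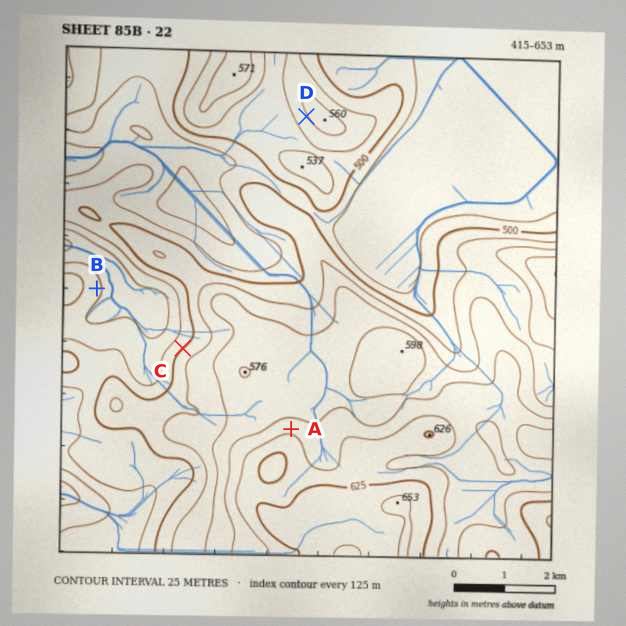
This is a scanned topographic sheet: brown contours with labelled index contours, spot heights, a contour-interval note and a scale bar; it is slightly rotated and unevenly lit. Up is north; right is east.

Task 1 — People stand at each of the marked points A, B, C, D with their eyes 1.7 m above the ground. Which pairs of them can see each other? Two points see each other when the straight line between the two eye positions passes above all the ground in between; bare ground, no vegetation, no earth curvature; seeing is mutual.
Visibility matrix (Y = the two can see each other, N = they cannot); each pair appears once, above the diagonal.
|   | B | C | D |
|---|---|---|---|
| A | N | N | Y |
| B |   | Y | N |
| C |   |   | N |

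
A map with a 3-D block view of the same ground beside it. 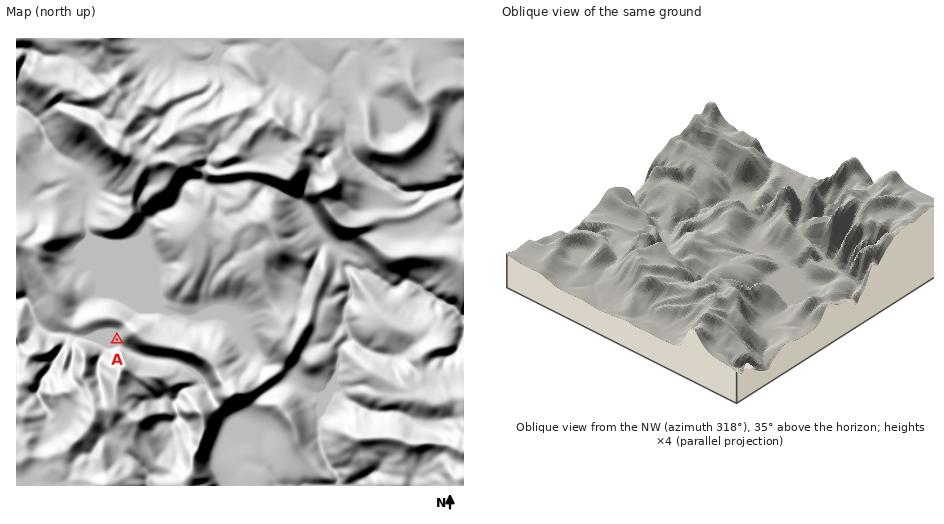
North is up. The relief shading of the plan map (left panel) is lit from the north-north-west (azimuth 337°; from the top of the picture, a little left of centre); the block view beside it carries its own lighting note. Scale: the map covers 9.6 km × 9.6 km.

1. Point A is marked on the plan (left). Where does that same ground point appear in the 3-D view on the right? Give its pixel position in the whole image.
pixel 823 261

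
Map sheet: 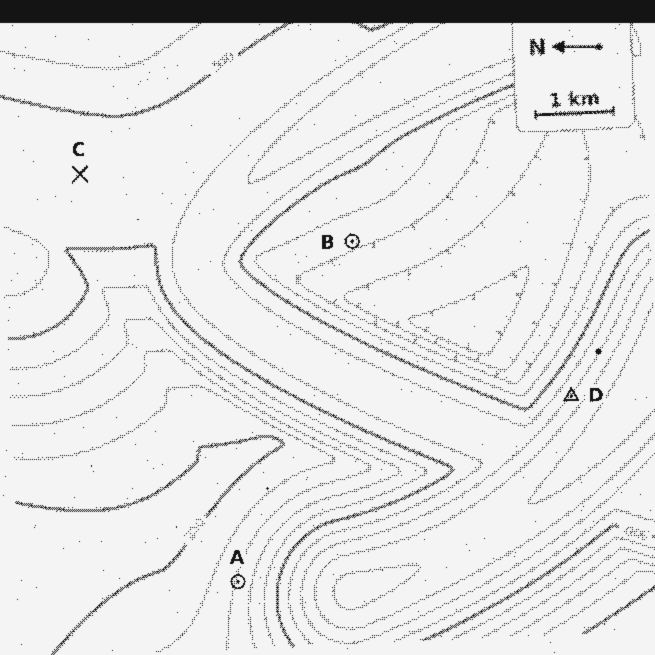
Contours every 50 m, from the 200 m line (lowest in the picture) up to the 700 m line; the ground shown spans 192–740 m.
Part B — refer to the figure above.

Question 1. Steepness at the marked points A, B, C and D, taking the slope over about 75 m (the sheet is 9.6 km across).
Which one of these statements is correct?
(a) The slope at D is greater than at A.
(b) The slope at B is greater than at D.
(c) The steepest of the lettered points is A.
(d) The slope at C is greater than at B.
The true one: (a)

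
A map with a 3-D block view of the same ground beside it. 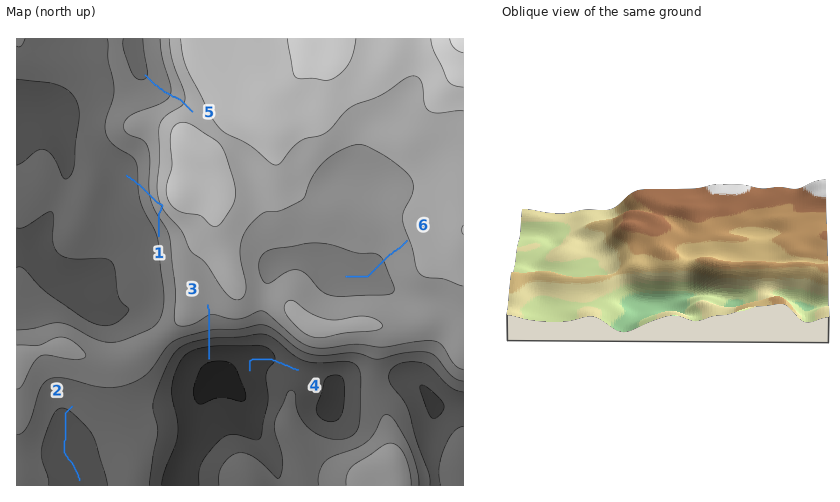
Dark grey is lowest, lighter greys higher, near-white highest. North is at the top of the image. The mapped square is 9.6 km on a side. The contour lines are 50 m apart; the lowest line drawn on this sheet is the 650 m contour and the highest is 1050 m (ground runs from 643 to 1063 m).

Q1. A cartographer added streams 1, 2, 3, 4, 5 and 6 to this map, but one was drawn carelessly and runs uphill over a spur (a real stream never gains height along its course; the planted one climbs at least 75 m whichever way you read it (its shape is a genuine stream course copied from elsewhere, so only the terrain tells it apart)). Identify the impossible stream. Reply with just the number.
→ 1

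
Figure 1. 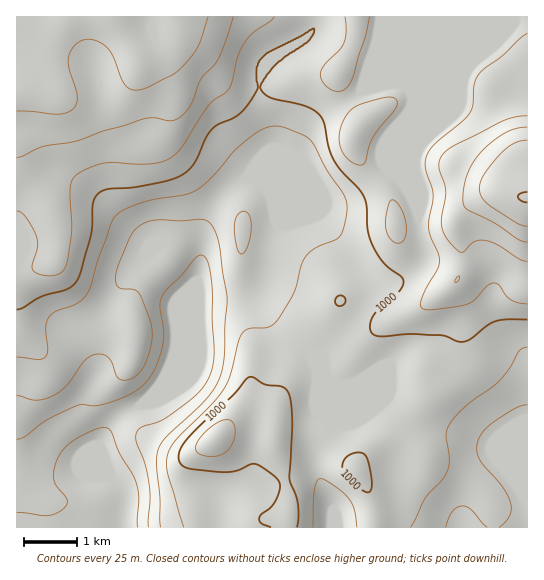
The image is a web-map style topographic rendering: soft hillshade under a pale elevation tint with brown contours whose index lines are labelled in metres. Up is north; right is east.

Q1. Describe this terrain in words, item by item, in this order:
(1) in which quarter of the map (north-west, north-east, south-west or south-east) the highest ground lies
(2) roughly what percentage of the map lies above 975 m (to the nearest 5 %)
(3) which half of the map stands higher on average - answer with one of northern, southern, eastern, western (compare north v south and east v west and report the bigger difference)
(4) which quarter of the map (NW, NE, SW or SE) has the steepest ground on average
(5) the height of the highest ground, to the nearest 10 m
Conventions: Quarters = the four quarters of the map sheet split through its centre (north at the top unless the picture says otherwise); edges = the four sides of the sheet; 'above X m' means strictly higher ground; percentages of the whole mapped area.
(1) Look to the north-east quarter for the highest ground.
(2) Ground above 975 m makes up about 70 % of the sheet.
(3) The northern half stands higher on average than the southern half.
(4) The south-west quarter is the steepest part of the map.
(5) The highest ground is at about 1130 m.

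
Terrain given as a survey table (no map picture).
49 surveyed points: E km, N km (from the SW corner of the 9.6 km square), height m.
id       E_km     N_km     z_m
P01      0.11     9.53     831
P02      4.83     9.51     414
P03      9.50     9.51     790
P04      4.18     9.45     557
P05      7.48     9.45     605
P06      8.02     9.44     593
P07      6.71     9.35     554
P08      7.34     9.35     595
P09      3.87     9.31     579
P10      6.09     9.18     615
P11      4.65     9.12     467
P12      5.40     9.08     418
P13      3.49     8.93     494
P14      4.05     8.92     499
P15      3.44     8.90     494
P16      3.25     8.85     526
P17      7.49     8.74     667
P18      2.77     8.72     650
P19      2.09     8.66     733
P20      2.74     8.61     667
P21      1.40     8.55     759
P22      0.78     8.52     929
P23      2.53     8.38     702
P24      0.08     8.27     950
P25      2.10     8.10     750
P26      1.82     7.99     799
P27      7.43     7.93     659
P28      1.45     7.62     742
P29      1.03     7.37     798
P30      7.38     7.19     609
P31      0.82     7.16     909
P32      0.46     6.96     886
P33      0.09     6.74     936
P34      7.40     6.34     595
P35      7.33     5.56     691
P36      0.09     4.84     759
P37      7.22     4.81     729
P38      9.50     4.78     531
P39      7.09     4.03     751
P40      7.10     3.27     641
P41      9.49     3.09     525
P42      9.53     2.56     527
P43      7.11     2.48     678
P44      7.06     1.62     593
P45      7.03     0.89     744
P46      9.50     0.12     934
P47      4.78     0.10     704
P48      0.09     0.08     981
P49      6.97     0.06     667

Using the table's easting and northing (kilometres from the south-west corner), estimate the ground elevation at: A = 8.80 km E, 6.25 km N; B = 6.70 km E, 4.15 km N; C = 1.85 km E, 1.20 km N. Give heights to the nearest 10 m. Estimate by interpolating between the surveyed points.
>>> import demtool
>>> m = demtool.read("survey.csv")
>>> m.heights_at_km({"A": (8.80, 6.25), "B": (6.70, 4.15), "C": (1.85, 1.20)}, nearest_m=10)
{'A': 550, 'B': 770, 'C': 820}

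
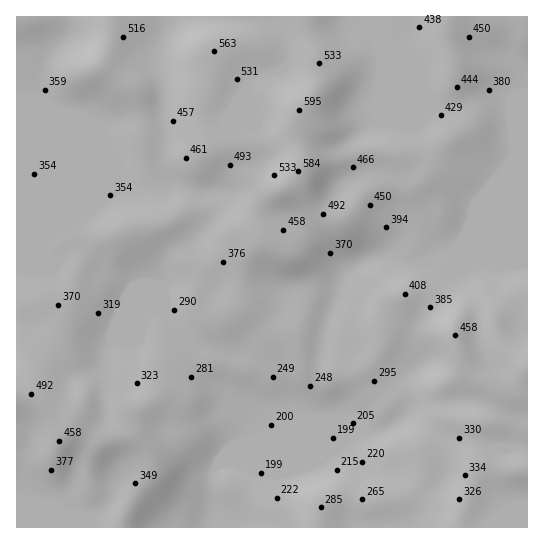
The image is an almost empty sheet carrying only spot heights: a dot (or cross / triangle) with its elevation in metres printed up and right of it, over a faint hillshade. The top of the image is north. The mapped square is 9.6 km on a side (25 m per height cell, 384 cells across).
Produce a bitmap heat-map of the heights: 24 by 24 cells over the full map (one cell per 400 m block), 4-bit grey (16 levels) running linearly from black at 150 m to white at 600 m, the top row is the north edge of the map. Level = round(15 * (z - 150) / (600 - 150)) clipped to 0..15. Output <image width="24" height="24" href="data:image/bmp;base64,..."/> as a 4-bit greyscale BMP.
<image width="24" height="24" href="data:image/bmp;base64,Qk2WAQAAAAAAAHYAAAAoAAAAGAAAABgAAAABAAQAAAAAACABAAATCwAAEwsAABAAAAAAAAAAAAAAABEREQAiIiIAMzMzAERERABVVVUAZmZmAHd3dwCIiIgAmZmZAKqqqgC7u7sAzMzMAN3d3QDu7u4A////AFVWZjIREjRDMzRWVWZmZlMhIiNERERWZmd3Z2QiIiIjM0VXd3mZh3UyIiIiJFVnd4q6mGVCIiIiI1Vnd6uph2VDIiIiNEZ3iLqYdmVDMzM0RVZ4mamGVVVERERFVVaJmph2VVVERFVVZmepmYh2VVVVVWZVZ3ipmId2VVVmdmZVaIiImHd3VVVnd2ZmeId3iHd3ZmZ3iZl3d3d3d3d3eHd4mqqZh3d3d3d3eIiIq7u7qIiHd3d3d3iJrN26qZmHd3d3d4iqvO7KqqqYd3d3eJq8zN7Lu6qYd3d3eZrN3e7bqpqph3d3iqvdze/amZmZh3eJu7vd3d7bmZmpd3ibzLzd3c3bmZmpiIiby7ze3czKmZq5iKqr3LvN3cy5mZq6qg=="/>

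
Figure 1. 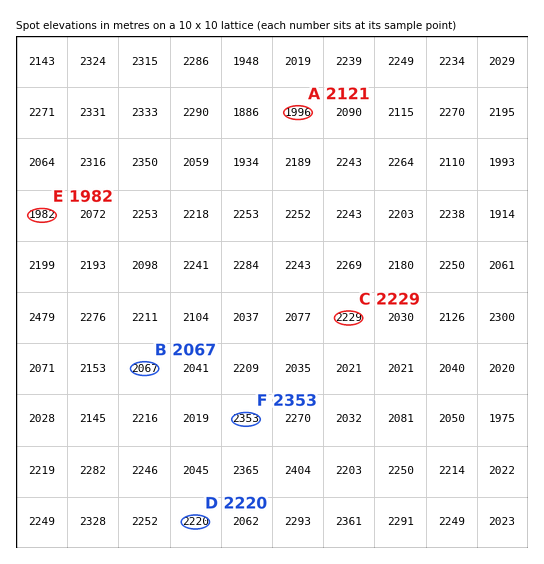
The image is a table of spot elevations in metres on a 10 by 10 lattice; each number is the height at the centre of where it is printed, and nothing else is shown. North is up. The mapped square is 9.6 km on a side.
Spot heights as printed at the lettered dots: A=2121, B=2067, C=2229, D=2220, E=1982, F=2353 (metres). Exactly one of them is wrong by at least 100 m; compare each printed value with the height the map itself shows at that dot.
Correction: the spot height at A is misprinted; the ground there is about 1996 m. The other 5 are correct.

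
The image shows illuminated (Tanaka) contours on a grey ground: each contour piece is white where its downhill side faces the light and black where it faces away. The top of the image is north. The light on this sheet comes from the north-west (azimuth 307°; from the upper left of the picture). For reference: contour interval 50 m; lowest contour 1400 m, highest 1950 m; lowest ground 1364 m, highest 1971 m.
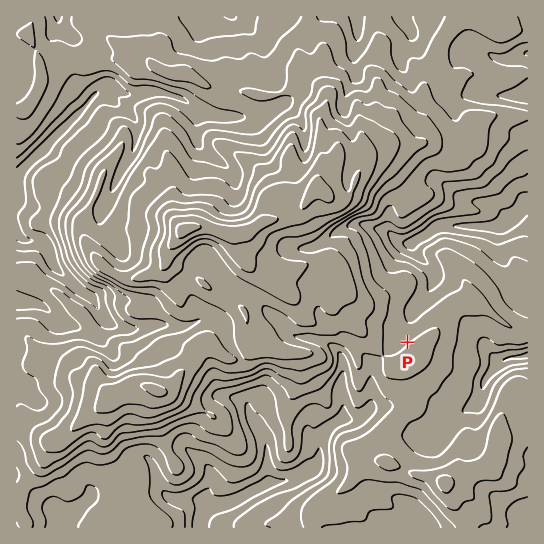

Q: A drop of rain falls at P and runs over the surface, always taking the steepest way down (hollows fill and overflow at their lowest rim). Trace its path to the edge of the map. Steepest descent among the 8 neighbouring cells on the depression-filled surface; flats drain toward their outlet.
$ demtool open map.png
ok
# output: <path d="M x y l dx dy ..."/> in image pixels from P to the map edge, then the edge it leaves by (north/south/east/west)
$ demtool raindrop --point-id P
<path d="M407 342l-4-4 0-8 6-7 6-16 10-9 9-16 0-11-3-4-17-16-1-8 4-4 9-4 5-5 8-4 62 0 4-3 2 0 20-20"/>
exit: east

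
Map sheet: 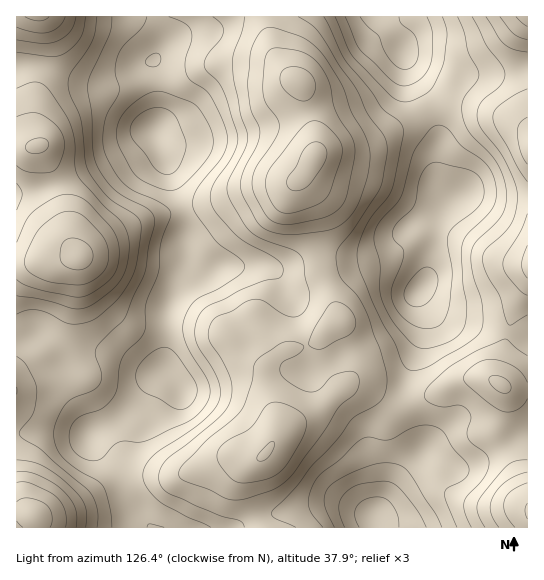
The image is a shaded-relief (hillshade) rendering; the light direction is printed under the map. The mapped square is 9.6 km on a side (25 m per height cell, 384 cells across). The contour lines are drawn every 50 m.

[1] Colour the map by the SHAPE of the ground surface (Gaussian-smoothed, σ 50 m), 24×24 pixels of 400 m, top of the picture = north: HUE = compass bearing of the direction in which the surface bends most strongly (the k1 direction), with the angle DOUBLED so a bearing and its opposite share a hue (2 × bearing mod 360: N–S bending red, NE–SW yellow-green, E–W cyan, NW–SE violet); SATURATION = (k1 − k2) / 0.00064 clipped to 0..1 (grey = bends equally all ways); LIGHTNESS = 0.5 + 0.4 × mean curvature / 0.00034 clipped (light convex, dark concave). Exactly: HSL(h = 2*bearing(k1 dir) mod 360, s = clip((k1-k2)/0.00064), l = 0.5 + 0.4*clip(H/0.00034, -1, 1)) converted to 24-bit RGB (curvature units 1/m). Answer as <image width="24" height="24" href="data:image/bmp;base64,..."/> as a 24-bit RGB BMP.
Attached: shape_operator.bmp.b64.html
<image width="24" height="24" href="data:image/bmp;base64,Qk32BgAAAAAAADYAAAAoAAAAGAAAABgAAAABABgAAAAAAMAGAAATCwAAEwsAAAAAAAAAAAAAJhINIBUTNTcdtrsr1MphpNWceu7FecjHaHuxlEGp7kn1tV3/l3rrdjLdGjLex+/j3urbmca6jdWzkn6up4ZReIMpUVonVDMfLw8fLRseUGslIMkNfvJqiPB4HOEsdDVAgz8+VZNLMGOWambTulL4oEnwlMnopODewNDa4Ly+rHdgbRwvxh0AtoYGLzoQJCEPISNrTjSObcJxYPJ2NfNM3ugkgHMMFSgLVoUhgptHHVwnGj0fQy9TuXGkpceTc69IrZRG25JatQwugSdOoKPb7Nb1tUX6hR+4XE7qFyT/3OjvwOfDVIeS0VFI40QjVXclE4EDMUwWblwkEEMhEkQ4YKtFrYFYwG9ficJVmUBu4GS/t9PdYeC4vUfB/xj0uznuh2jkG0/qwc7c7dznqUHIgm6h5Y7I8Xege7A4IGtDOqNjMJWBF0Y/IG4aV4lCtqlozbuEP15yfLeV1q6szSxmalAxJVuap43mrz5jSZZTNdhTxGSV5FPNvWGQmlN86Km+79zqV6vqKafdYjiQQS9QN5wmCpM0R8NmyFtbp1E3SZMYhJUzxVuOqM7iH3X1eRylq6gtjcNfS601L0cplCpL2WtwjHOmreS83u3tg3TwayPMaxi0X1DIpdDCQrSJHE8jdHY73jI+6tMyKGYMILgGmachKgkNKRIKUN92ebCKpGxvRDpzNZaisrvQ0sXetu+8hcuPpB6noSiKOTOAY6bEmZu9yFPIT0+gO1Fgo01P9ZJ12KVNSmQRLCoHKQ0aLZxmdZfDQq1mVoa6aGvKSbLGUpuH2LVm8v93YGApUBc+okRxglyYW3IwX6YoQ3yjpV/WoCzAcys377VZ3Id/xZPFQnzNFqL/ea3nmKHOtNzmL3nqZTvRumyfbi1U7cY5/+pRUTIiIxwYVZZGjD97uFpleeJIF14+JhQogQ9CyDpRzOqFkdWVp83Yk7HcEU62PnCwivHxoaLfMiXGVhe91FHgz2DZ27i297y33Ah2P4k0IlwdKEw8lMuBxuHAOht7JxA1OUeSsLne7/DboNeWXceYeJi3LkG0BebuFnIWR0QYZksmHig6cShd0UlT3ZVo6mpX33Xb4LbndmrdEK7miO+bQFSlgQWzWDTVG8/oTt6x8NXO89vYac10NIySSoKeL7VDFSYOTlUlSVQgGR4VJCYXoYk94bFt1rN6bs+zvtPsmpL3wMr/uLXzjhXYNyasdWTFeVCWV7QnW9Ul79iZ57eDOBwtV0MboKsSQVp2N1lHXDJFNSE9KVctFqpB0MOI7urWltKgT6JqQdBsNbC6kDHew172XVHvNAj28X3x4b29LsVG5rIp/1sPdSAxTJBAfL9UajF6UFZjMixPYSJnfasxL3AJJGoAtv8ksNhSao5fm7xaH3w+DyMkjVY9ijhxLSNkdnjH6L7a8X++xk9k4mppv46TbsmudLHDlkT/tG/wThWyRB97yJqKuqd2ONAxf/8eXrgDNYIdd8UoXDsxEyAlMU0sYzA2XlA9Io8fk1Ir6zg1zbWZ08Hh7N7tudrhHR3sIAzGzCX7zADynkjZo8PIsq/SwrXb6+7Y04JhU5kYPoERODoiITgpF2dYLzGLomqYdoFYTXZ1vMOHyuGtf62n49/RxNnaEkXKFyIRJQ4khBqG0omyvpyXpIVYquh0ncCC3qXf7tjrZmnIOESeQZN6FUE0ECMgfGssqJ89OXRalc6B4teJQcpHldyBzX54Vxo9cSdeDRUmI15RZsZyrIzS5Nny3e7hdcDHkXys3ObQinXtizP/uHbhUx2hFhdSPodBrLo/IJYjQ7UXweVrvtp4aK4lchkViwQ9ZlSBOiSTP4WVLOxbKdSUjdCf6t3Sz3baj8Wn1cyBczpVNUJ2kVDBkB7/TQD3h2u1s4WQxp1TEeYFT9YZ4p0njVETNiQTZEE/R22OIkyicqrWiMWWU4YyUokGqr8Aep4brMR6z3J4qjxaOWleMl9SKhArbBREjT4jnnMw4LpfsvBJCsItl0Jf32OhbnDNQVeqioD6VKT/M2nhv3bEy2/H0KO9s8yIhNBJO1gVnWUVvHJYgU2GMQ8hIhEfSx1EvoZjab5wstmw6e/cVtDVHoy0l7rMg4HgkWz7fZnecR3ydiOsqkZ0uK+Alr2R26232HeaplWwtrlYnKxJUhpTiyZ5MyOGHVexps2xuezVnOrW7uvav3O1M4SaR8JqObChIJ7cKlgsJg0fYBI1xXc+z746iq0qgMM6zJy7rITjw7jq32jkegqYXVSmPVavIS1zn9Z1veaBL9M8q9Nrx4y6bJjDebm8XJOrLn5m"/>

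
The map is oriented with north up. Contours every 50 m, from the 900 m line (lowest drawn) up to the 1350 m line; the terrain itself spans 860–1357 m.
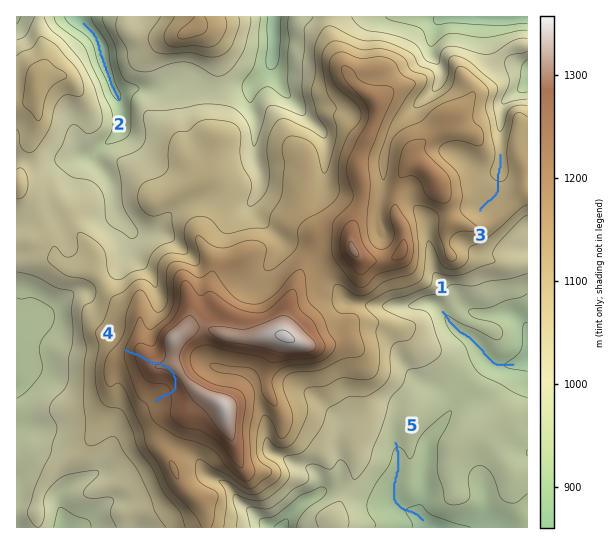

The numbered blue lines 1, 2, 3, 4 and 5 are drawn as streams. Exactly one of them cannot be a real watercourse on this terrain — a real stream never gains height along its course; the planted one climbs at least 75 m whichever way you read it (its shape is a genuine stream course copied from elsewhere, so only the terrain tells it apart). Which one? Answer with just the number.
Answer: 4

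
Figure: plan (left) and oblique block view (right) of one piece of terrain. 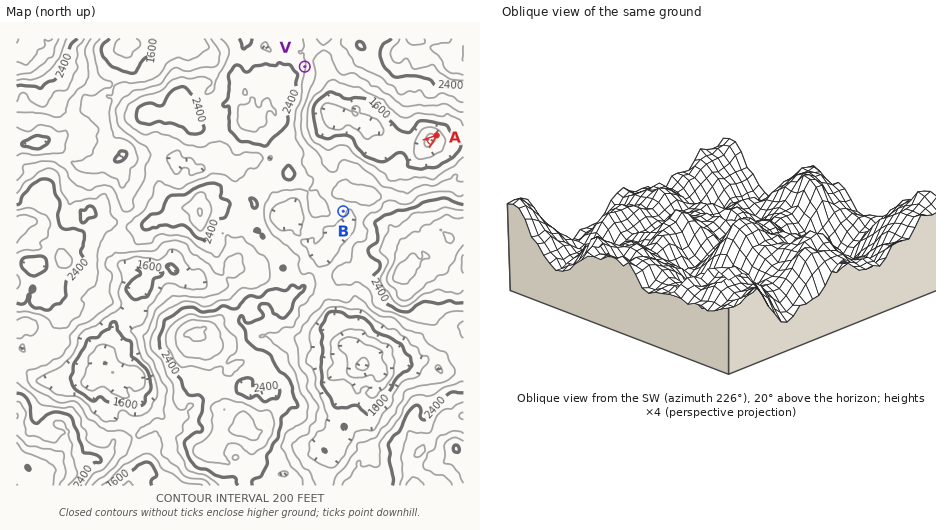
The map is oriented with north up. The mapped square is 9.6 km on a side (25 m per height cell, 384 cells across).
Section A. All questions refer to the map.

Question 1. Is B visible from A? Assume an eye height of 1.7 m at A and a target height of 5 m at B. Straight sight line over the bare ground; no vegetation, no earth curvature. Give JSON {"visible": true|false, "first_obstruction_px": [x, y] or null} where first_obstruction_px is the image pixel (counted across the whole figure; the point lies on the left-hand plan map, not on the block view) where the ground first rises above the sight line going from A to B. {"visible": false, "first_obstruction_px": [412, 155]}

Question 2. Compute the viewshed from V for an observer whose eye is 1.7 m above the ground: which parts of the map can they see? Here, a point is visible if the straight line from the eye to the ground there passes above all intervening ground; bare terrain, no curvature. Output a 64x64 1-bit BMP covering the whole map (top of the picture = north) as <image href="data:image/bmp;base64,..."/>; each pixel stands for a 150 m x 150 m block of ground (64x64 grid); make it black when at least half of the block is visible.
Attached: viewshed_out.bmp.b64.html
<image width="64" height="64" href="data:image/bmp;base64,Qk0+AgAAAAAAAD4AAAAoAAAAQAAAAEAAAAABAAEAAAAAAAACAAATCwAAEwsAAAIAAAAAAAAA////AAAAAAAAAAAAAAAjwAAAAAAAAAGAAAAAAAAAAwAAAAAAAAAHGAAAAAAAAAOYAAAAAAAAB9AAAAAAAAAH4AAAAAAAAAPAAAAAAAAAAYAAAAAAAAABgAAAAAAAAAAAAAAAAAAAAAAAAAAAAAAAAAAAAAAAAAAAAAAAAAAAAAAAAAAAAAAAAAAAAAAAAAAAAAAAAAAAAAAAAAAAAAAAAAAAAAAAAAAAAAAAAAAAAAAAAAAAAAAAAAAAAAAAAAAAAAAAAAAAAAAAAAAAAAAAAAAAAAAAAAAAAAAAAAAAAAAAAAAAAAAAAAAAAAAAQAAAAAAAAAAAHAAAAAAAAAIOAAAAAAAAAwcAAAAAAAAAA4AAAAAAAAAzgAAAAAAAADvAAAAAAAAAH/AAAAAAAAAf/gAAAAAAAB//AAAAAAAAD/8AAAAAAAgP/wAAAAAAOAf/AAAAAAA4T/8AAAAAAB///wAAAAAAf3//AAAAAAD/f/4AAAAAAd/+fwAAAAABP/4/AAAAAAH//w8AAAAAAP//AwAAAAAA//8AAAAAAAAH/wAAAAAAAAP+AAAAAAAAAf4AAAAAAAAB/gAAAAAAAAA/AAAAAAAAA34AAAAAAAAHfgAAAAAAABf+AAAAAAAALnwEAAAAAABv7oQAAAAAAB/OBwAAAAAAP8wFAAAAAAA/zoEAAAAAAA+DgA=="/>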